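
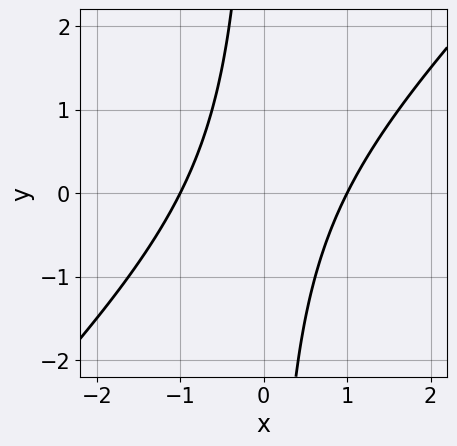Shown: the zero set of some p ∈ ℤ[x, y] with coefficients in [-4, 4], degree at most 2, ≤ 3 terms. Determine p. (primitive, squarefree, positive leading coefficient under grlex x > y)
x^2 - x*y - 1

(a) deg p = 2. A generic line meets the curve in up to 2 points.
(b) Checking where it meets the axes: no y-intercept at any integer in the box; among the integer gridlines, it crosses the x-axis at x ∈ {-1, 1}.
(c) These observations pin down the coefficients.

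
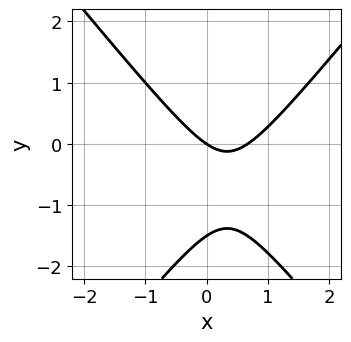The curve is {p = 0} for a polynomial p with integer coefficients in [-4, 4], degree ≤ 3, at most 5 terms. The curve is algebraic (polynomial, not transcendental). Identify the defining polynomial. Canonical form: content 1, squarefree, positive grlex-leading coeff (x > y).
1. deg p = 2. The shape is more complex than any degree-1 curve.
2. Reading off the gridlines: it meets the y-axis at y = 0 (among the integer gridlines); it crosses the x-axis at the gridline x = 0.
3. Matching integer coefficients to the picture gives p.

3*x^2 - 2*y^2 - 2*x - 3*y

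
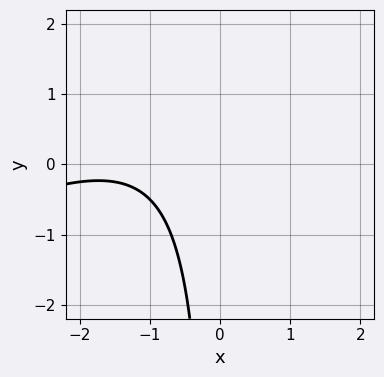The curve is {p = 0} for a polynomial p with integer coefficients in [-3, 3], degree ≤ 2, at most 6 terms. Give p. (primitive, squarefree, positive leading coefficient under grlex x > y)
Degree: the shape is more complex than any degree-1 curve, so deg p = 2.
From the axis intercepts and sections: the curve avoids every integer x-axis point in the box; it misses every integer gridline on the y-axis.
Putting this together gives p.

x^2 - 2*x*y + 3*x + 3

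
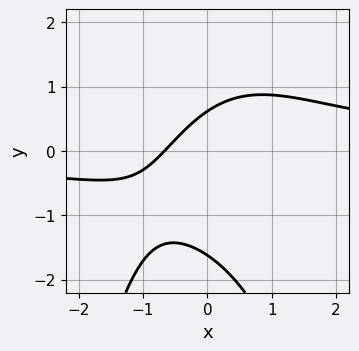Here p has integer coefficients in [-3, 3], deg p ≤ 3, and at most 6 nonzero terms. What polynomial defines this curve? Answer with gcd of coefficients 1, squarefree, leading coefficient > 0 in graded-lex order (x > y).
First, degree: no degree-2 curve has this shape, so deg p = 3.
Finally, putting this together gives p.

2*x^2*y + 2*y^2 - 3*x + 2*y - 2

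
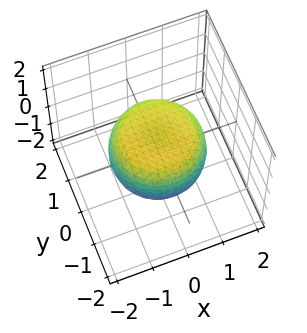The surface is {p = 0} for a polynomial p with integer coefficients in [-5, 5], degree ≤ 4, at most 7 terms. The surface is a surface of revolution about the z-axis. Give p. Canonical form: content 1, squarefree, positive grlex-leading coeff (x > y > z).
1. The degree is 4 — a generic line meets the surface in up to 4 points.
2. Symmetries: rotational symmetry about the z-axis ⇒ p depends on x, y only through x² + y².
3. From the visible intercepts: a circular section at z = 0 has radius between 1 and 2.
4. Fitting integer coefficients to these (and the overall shape) gives p.

2*x^4 + 4*x^2*y^2 + 2*y^4 - 2*x^2 - 2*y^2 + 3*z^2 - 2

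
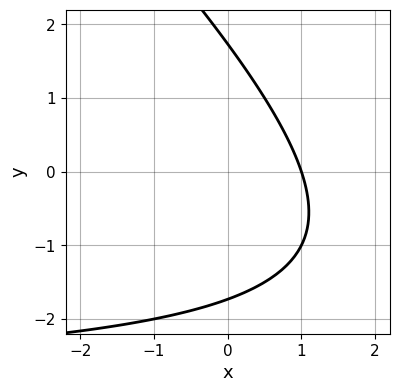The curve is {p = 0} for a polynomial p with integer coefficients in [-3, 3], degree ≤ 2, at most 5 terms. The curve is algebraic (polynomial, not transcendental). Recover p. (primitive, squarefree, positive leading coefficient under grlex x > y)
x*y + y^2 + 3*x - 3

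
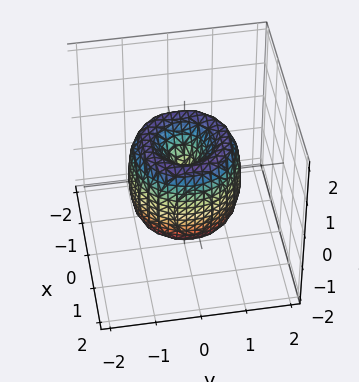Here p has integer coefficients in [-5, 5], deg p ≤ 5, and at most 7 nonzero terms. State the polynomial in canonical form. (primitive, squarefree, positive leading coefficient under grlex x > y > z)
deg p = 4. The shape is more complex than any degree-3 surface.
Symmetries: every cross-section ⟂ z is a circle, so x, y appear only via x² + y².
From the axis intercepts and sections: one y-axis crossing is at y = 0; it crosses the z-axis at the gridline z = 0; a circular section at z = -1 has radius between 0 and 1; one x-axis crossing is at x = 0.
These observations pin down the coefficients.

2*x^4 + 4*x^2*y^2 + 2*y^4 - 3*x^2 - 3*y^2 + z^2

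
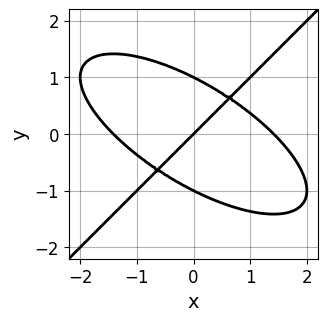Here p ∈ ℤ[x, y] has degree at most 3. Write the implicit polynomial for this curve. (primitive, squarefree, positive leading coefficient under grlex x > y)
1. The degree is 3 — a generic line meets the curve in up to 3 points.
2. Observable constraints: among the integer gridlines, it crosses the y-axis at y ∈ {-1, 0, 1}; it crosses the x-axis at the gridline x = 0.
3. The integer polynomial consistent with all of this is the stated p.

x^3 + x^2*y - 2*y^3 - 2*x + 2*y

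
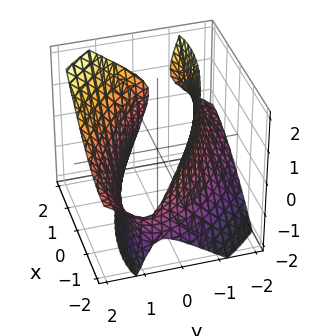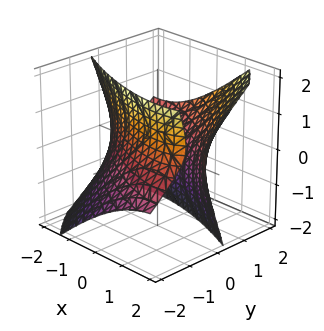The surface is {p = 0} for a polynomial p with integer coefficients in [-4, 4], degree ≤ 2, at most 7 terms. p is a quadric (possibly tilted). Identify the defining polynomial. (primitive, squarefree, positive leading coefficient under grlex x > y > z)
x^2 + 2*x*y + 2*y^2 - 2*y*z - z^2 - 3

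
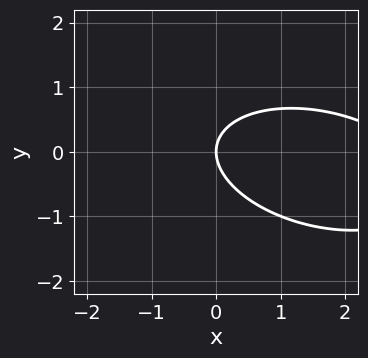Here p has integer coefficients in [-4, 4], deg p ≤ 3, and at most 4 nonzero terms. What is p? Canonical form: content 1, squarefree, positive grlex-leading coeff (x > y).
x^2 + x*y + 3*y^2 - 3*x

First, the degree is 2 — a generic line meets the curve in up to 2 points.
Then, reading off the gridlines: one x-axis crossing is at x = 0; it crosses the y-axis at the gridline y = 0.
Finally, the integer polynomial consistent with all of this is the stated p.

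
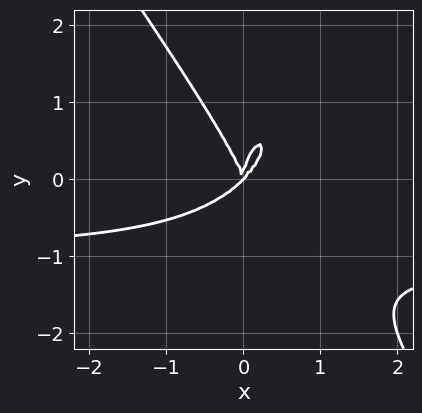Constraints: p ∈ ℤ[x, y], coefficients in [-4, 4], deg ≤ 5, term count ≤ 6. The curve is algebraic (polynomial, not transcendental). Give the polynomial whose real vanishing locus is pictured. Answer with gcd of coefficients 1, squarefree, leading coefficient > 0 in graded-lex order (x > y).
1. Degree: no degree-3 curve has this shape, so deg p = 4.
2. Reading off the gridlines: it crosses the y-axis at the gridline y = 0; one x-axis crossing is at x = 0.
3. Fitting integer coefficients to these (and the overall shape) gives p.

3*x^3*y + y^4 + 3*x^3 - 2*x^2*y - x*y^2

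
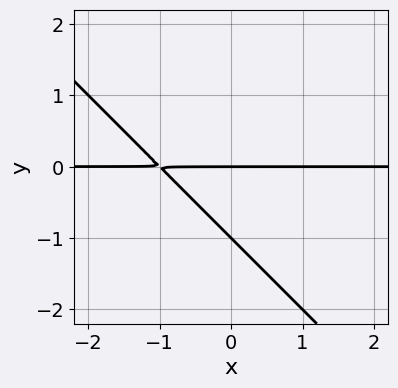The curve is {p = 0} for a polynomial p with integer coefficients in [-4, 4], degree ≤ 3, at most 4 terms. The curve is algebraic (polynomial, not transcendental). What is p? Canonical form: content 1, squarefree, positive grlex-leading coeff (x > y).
x*y + y^2 + y

1. Degree: no degree-1 curve has this shape, so deg p = 2.
2. Against the integer gridlines: the y-axis gridline crossings are at y ∈ {-1, 0}; every point of the x-axis in the box is on the curve.
3. Matching integer coefficients to the picture gives p.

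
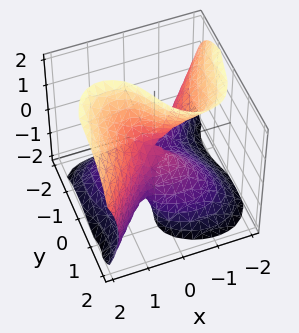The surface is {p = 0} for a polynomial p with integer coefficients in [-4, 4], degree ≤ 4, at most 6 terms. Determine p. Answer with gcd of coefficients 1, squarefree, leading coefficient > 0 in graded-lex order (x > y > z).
3*x^3 + x*y^2 - 3*x*z^2 - 3*y^3 - 3*y*z

First, deg p = 3. A generic line meets the surface in up to 3 points.
Then, checking where it meets the axes: the visible z-axis segment lies entirely on the surface; it meets the x-axis at x = 0 (among the integer gridlines); one y-axis crossing is at y = 0.
Finally, matching integer coefficients to the picture gives p.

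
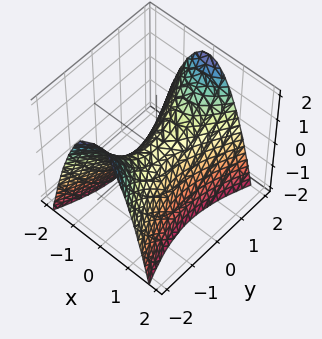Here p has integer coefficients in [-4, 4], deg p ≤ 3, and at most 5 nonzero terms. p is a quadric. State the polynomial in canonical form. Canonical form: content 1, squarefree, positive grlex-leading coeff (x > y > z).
3*x^2 - y^2 + 2*z

1. The degree is 2 — a saddle surface; a quadric.
2. Symmetries: it's symmetric under x → −x, forcing even powers of x; the y ↦ −y reflection is a symmetry, so y appears only in even powers.
3. Checking where it meets the axes: it meets the y-axis at y = 0 (among the integer gridlines); it meets the z-axis at z = 0 (among the integer gridlines).
4. Matching integer coefficients to the picture gives p.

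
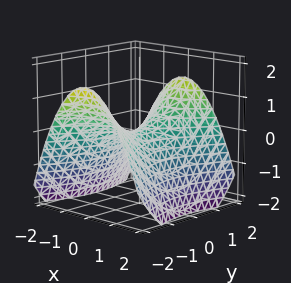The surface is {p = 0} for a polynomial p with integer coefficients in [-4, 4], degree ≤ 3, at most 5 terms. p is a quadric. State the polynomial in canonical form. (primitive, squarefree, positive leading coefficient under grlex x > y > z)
First, degree: a saddle surface; a quadric, so deg p = 2.
Next, symmetries: it's symmetric under y → −y, forcing even powers of y; it's symmetric under x → −x, forcing even powers of x.
Next, reading off the gridlines: it crosses the x-axis at the gridline x = 0; it crosses the z-axis at the gridline z = 0.
Finally, together with the visible shape, these determine p as stated.

2*x^2 - y^2 + 3*z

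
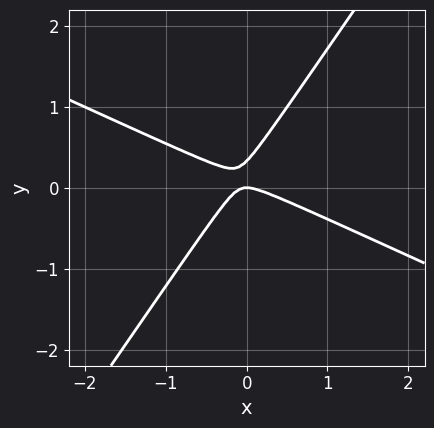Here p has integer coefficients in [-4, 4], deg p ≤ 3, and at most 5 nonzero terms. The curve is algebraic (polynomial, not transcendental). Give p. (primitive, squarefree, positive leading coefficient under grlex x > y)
The degree is 2 — no degree-1 curve has this shape.
Against the integer gridlines: it meets the x-axis at x = 0 (among the integer gridlines); it meets the y-axis at y = 0 (among the integer gridlines).
These observations pin down the coefficients.

2*x^2 + 3*x*y - 3*y^2 + y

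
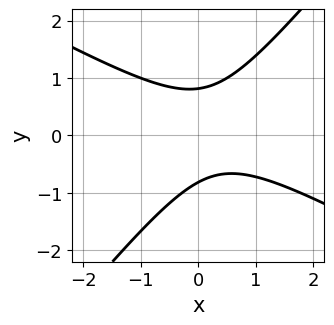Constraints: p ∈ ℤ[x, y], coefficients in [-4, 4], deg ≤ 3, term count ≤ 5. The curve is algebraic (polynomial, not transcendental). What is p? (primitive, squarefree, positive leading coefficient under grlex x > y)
2*x^2 + 2*x*y - 3*y^2 - x + 2

1. The degree is 2 — the shape is more complex than any degree-1 curve.
2. From the axis intercepts and sections: the curve avoids every integer x-axis point in the box.
3. Matching integer coefficients to the picture gives p.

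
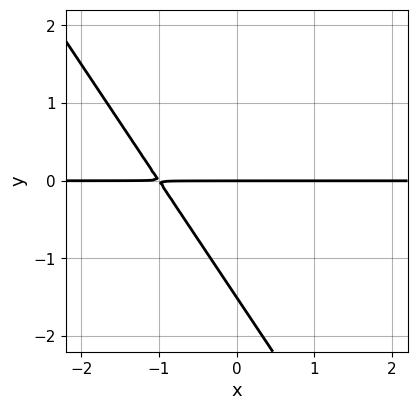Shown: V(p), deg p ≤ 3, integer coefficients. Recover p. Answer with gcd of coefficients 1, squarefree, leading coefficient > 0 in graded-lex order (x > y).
deg p = 2. A generic line meets the curve in up to 2 points.
From the axis intercepts and sections: one y-axis crossing is at y = 0; every point of the x-axis in the box is on the curve.
These observations pin down the coefficients.

3*x*y + 2*y^2 + 3*y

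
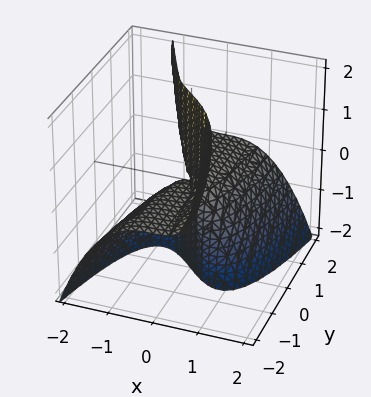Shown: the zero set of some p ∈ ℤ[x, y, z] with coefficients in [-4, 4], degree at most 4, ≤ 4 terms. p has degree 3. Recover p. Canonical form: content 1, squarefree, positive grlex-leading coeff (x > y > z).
First, deg p = 3. No degree-2 surface has this shape.
Next, against the integer gridlines: the visible y-axis segment lies entirely on the surface; the visible z-axis segment lies entirely on the surface; it meets the x-axis at x = 0 (among the integer gridlines).
Finally, fitting integer coefficients to these (and the overall shape) gives p.

x^3 + x*z + y*z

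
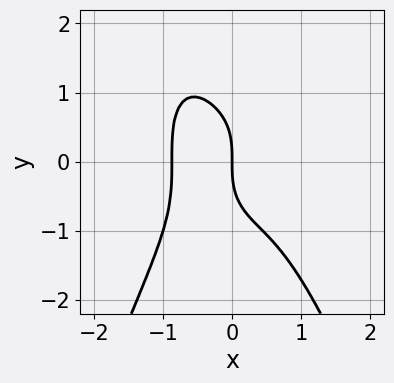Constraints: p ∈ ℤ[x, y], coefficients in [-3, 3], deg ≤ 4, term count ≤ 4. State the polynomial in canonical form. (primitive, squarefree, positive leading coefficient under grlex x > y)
First, deg p = 4.
Then, checking where it meets the axes: it crosses the x-axis at the gridline x = 0; one y-axis crossing is at y = 0.
Finally, solving for integer coefficients yields p as stated.

3*x^4 + y^3 + 2*x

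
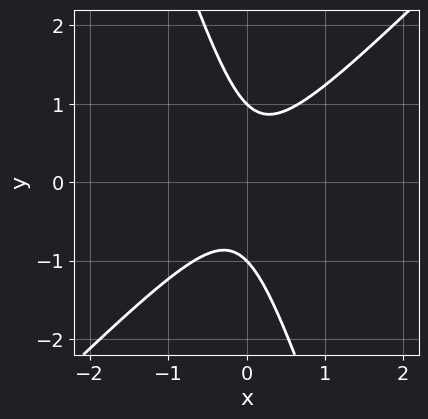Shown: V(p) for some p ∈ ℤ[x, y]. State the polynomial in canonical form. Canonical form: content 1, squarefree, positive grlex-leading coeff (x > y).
3*x^2 - 2*x*y - y^2 + 1

The degree is 2 — a generic line meets the curve in up to 2 points.
Checking where it meets the axes: no x-intercept at any integer in the box; the y-axis gridline crossings are at y ∈ {-1, 1}.
Putting this together gives p.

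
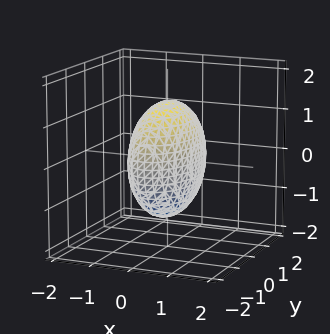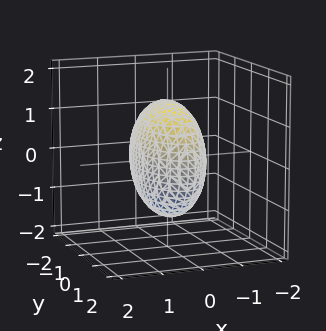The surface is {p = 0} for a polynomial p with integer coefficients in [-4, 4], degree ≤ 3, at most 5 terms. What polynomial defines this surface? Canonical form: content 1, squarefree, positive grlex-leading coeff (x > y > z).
3*x^2 + y^2 + z^2 - 2

1. deg p = 2. A closed, bounded, convex surface; a quadric.
2. Symmetries: the y ↦ −y reflection is a symmetry, so y appears only in even powers; mirror symmetry z ↦ −z ⇒ only even powers of z; mirror symmetry x ↦ −x ⇒ only even powers of x.
3. Together with the visible shape, these determine p as stated.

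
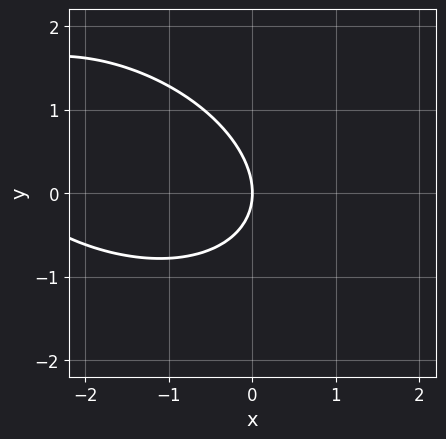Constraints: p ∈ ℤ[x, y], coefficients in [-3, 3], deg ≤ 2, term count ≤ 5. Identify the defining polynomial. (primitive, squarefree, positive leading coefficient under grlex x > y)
x^2 + x*y + 2*y^2 + 3*x

(a) The degree is 2 — no degree-1 curve has this shape.
(b) From the visible intercepts: one y-axis crossing is at y = 0; one x-axis crossing is at x = 0.
(c) Putting this together gives p.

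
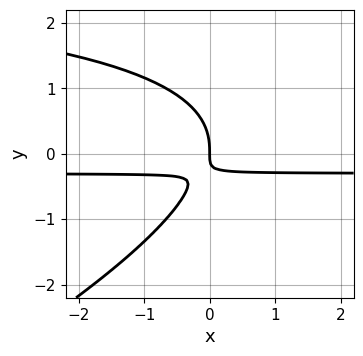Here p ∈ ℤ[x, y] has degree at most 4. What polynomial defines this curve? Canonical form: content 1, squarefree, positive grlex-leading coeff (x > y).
First, the degree is 3 — no degree-2 curve has this shape.
Next, observable constraints: one y-axis crossing is at y = 0; one x-axis crossing is at x = 0.
Finally, assembling these constraints gives the stated polynomial.

x*y^2 - 2*y^3 - 3*x*y - x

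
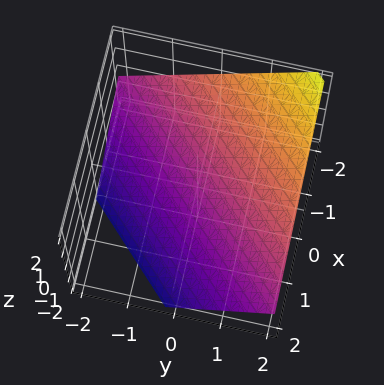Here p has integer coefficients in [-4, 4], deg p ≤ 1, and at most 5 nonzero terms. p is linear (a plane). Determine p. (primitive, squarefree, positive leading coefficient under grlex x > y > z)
2*x - 2*y + 3*z + 2

The degree is 1 — every cross-section is a straight line — this is a plane.
Observable constraints: it crosses the x-axis at the gridline x = -1; it crosses the y-axis at the gridline y = 1.
Assembling these constraints gives the stated polynomial.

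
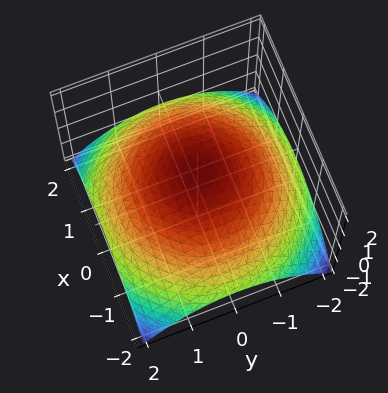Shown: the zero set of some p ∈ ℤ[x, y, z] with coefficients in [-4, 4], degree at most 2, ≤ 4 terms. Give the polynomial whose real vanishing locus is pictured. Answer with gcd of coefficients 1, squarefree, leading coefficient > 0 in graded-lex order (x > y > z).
x^2 + y^2 + 3*z - 3

First, the degree is 2 — no degree-1 surface has this shape.
Next, by symmetry, the surface is invariant under rotation about z: p = q(x² + y², z).
Then, against the integer gridlines: a circular section at z = 0 has radius between 1 and 2; it meets the z-axis at z = 1 (among the integer gridlines).
Finally, matching integer coefficients to the picture gives p.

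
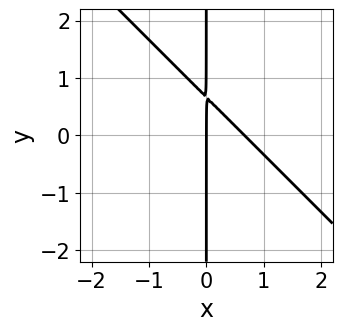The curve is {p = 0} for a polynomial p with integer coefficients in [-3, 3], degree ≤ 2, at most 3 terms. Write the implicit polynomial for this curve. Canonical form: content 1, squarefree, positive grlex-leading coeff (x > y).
1. Degree: no degree-1 curve has this shape, so deg p = 2.
2. Observable constraints: it crosses the x-axis at the gridline x = 0; the visible y-axis segment lies entirely on the curve.
3. Fitting integer coefficients to these (and the overall shape) gives p.

3*x^2 + 3*x*y - 2*x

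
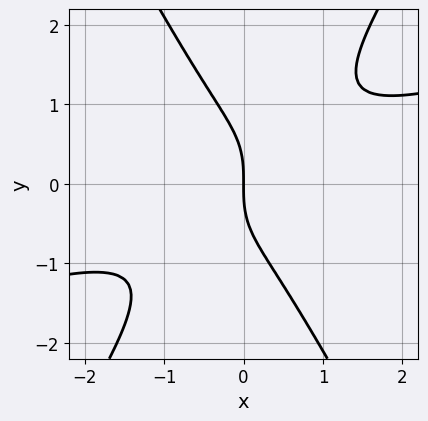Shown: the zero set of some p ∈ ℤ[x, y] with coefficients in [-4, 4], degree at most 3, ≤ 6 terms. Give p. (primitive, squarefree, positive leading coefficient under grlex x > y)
x^3 - 3*x^2*y + y^3 + 2*x

1. The degree is 3 — the shape is more complex than any degree-2 curve.
2. Observable constraints: one x-axis crossing is at x = 0; one y-axis crossing is at y = 0.
3. Matching integer coefficients to the picture gives p.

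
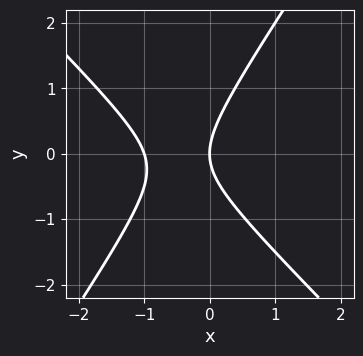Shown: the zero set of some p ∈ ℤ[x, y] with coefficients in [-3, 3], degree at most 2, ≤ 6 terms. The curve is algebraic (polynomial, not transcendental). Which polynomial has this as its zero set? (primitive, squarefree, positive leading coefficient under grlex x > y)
First, degree: the shape is more complex than any degree-1 curve, so deg p = 2.
Next, reading off the gridlines: it meets the y-axis at y = 0 (among the integer gridlines); among the integer gridlines, it crosses the x-axis at x ∈ {-1, 0}.
Finally, assembling these constraints gives the stated polynomial.

3*x^2 + x*y - 2*y^2 + 3*x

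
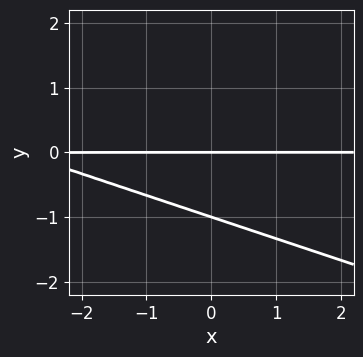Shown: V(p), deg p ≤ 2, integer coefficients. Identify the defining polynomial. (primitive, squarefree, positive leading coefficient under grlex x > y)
x*y + 3*y^2 + 3*y

1. deg p = 2.
2. Against the integer gridlines: the visible x-axis segment lies entirely on the curve; the y-axis gridline crossings are at y ∈ {-1, 0}.
3. The integer polynomial consistent with all of this is the stated p.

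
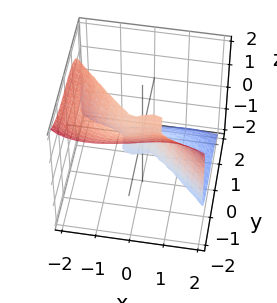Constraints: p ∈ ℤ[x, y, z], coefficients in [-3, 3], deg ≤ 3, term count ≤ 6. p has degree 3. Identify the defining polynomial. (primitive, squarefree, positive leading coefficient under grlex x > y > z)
2*x^3 - 2*x*z^2 + 3*y^3 + 3*z^3 - z

1. Degree: no degree-2 surface has this shape, so deg p = 3.
2. Observable constraints: it meets the z-axis at z = 0 (among the integer gridlines); one x-axis crossing is at x = 0; one y-axis crossing is at y = 0.
3. Solving for integer coefficients yields p as stated.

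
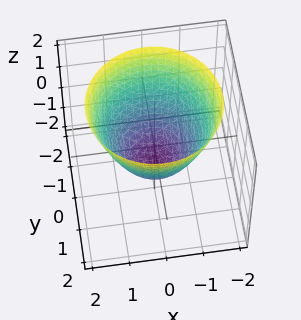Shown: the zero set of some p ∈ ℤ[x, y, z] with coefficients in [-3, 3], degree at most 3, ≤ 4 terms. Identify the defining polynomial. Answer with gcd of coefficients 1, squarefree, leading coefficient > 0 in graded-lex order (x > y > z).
x^2 + y^2 - z - 1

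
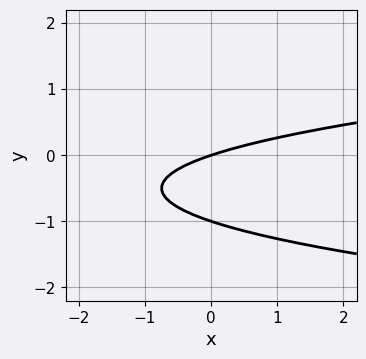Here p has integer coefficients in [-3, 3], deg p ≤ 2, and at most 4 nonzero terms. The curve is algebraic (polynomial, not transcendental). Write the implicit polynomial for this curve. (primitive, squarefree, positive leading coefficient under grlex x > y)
3*y^2 - x + 3*y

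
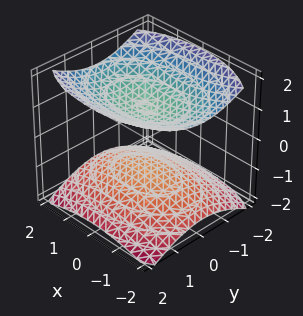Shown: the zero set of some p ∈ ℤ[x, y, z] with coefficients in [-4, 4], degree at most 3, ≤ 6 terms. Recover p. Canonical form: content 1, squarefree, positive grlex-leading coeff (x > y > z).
x^2 + 2*y^2 - 3*z^2 + 3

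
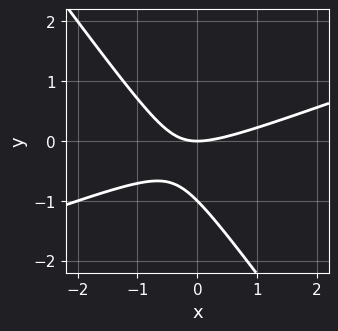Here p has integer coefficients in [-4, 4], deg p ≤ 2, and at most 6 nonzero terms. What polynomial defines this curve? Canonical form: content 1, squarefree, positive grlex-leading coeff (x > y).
(a) deg p = 2. No degree-1 curve has this shape.
(b) Reading off the gridlines: it meets the x-axis at x = 0 (among the integer gridlines); among the integer gridlines, it crosses the y-axis at y ∈ {-1, 0}.
(c) Fitting integer coefficients to these (and the overall shape) gives p.

x^2 - 2*x*y - 2*y^2 - 2*y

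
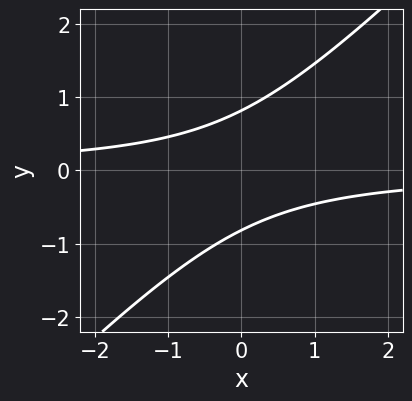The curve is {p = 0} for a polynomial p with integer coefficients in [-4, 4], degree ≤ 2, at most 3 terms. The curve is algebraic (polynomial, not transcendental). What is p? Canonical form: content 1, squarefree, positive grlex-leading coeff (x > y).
deg p = 2.
Checking where it meets the axes: the curve avoids every integer x-axis point in the box.
Fitting integer coefficients to these (and the overall shape) gives p.

3*x*y - 3*y^2 + 2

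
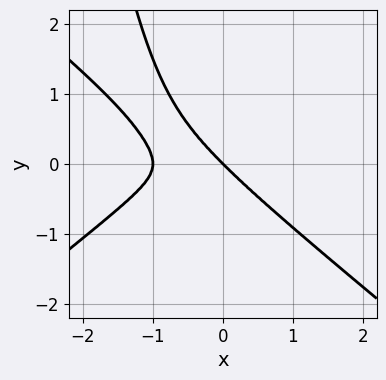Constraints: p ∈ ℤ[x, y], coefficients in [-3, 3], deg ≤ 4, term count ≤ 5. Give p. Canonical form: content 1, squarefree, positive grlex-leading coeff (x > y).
2*x^4 - 3*x^2*y^2 + 2*x^3 + 2*y^3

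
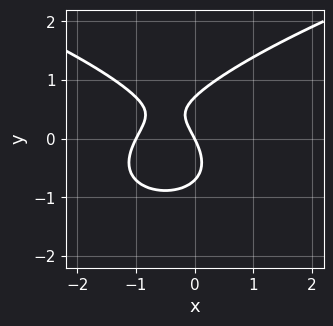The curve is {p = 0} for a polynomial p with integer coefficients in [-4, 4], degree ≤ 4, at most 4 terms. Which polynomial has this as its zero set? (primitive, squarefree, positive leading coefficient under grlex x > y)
First, the degree is 3 — a generic line meets the curve in up to 3 points.
Then, observable constraints: among the integer gridlines, it crosses the x-axis at x ∈ {-1, 0}; it meets the y-axis at y = 0 (among the integer gridlines).
Finally, assembling these constraints gives the stated polynomial.

2*y^3 - 2*x^2 - 2*x - y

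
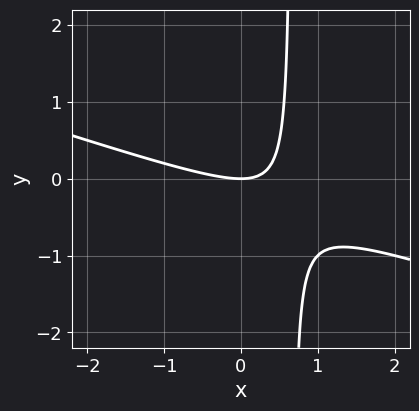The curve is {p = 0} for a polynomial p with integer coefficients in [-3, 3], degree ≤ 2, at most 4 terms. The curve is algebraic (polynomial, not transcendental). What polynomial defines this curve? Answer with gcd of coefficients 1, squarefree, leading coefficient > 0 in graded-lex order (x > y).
x^2 + 3*x*y - 2*y

1. Degree: no degree-1 curve has this shape, so deg p = 2.
2. Observable constraints: it crosses the y-axis at the gridline y = 0; it crosses the x-axis at the gridline x = 0.
3. Solving for integer coefficients yields p as stated.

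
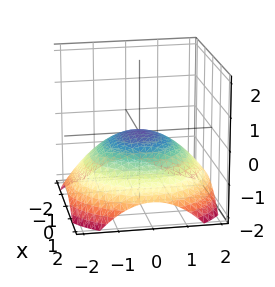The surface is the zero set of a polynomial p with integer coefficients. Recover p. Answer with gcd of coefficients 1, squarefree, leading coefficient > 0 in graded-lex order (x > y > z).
The degree is 2 — a paraboloid; a quadric.
Symmetries: the z-axis is an axis of rotation, so x and y enter only as x² + y².
Reading off the gridlines: it meets the y-axis at y = 0 (among the integer gridlines); it meets the z-axis at z = 0 (among the integer gridlines); it meets the x-axis at x = 0 (among the integer gridlines).
These observations pin down the coefficients.

x^2 + y^2 + 3*z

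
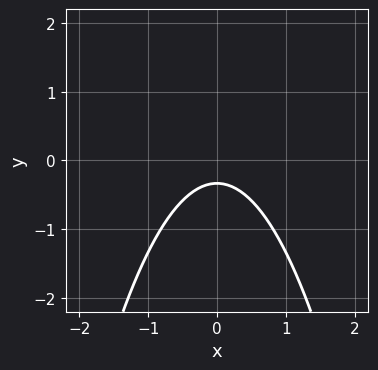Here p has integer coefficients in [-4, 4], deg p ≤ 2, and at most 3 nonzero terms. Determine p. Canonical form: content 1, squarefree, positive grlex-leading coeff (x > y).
First, deg p = 2. No degree-1 curve has this shape.
Next, symmetries: mirror symmetry x ↦ −x ⇒ only even powers of x.
Then, checking where it meets the axes: no x-intercept at any integer in the box.
Finally, these observations pin down the coefficients.

3*x^2 + 3*y + 1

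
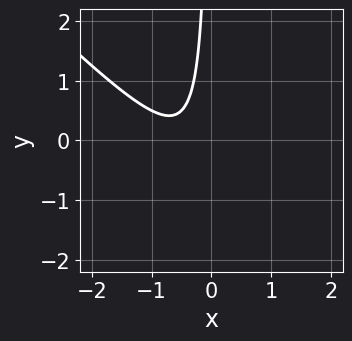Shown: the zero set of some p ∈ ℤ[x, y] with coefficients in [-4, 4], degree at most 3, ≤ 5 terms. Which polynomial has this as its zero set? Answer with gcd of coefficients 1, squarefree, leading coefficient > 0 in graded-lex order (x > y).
2*x^2 + 2*x*y + 2*x + 1

First, the degree is 2 — a generic line meets the curve in up to 2 points.
Next, reading off the gridlines: no x-intercept at any integer in the box; it misses every integer gridline on the y-axis.
Finally, fitting integer coefficients to these (and the overall shape) gives p.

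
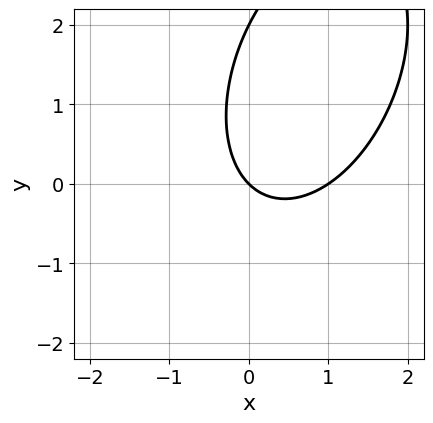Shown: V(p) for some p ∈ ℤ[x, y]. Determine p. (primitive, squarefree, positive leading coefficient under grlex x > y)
First, deg p = 2. A generic line meets the curve in up to 2 points.
Next, observable constraints: the y-axis gridline crossings are at y ∈ {0, 2}; the x-axis gridline crossings are at x ∈ {0, 1}.
Finally, fitting integer coefficients to these (and the overall shape) gives p.

2*x^2 - x*y + y^2 - 2*x - 2*y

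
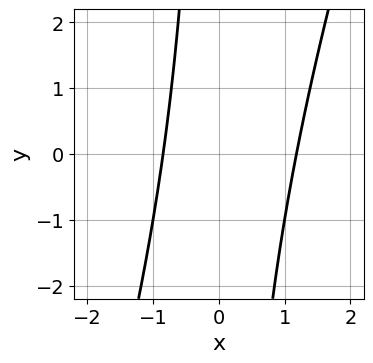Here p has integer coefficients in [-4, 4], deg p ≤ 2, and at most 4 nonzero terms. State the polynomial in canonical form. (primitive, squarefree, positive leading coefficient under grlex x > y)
3*x^2 - x*y - x - 3

(a) Degree: no degree-1 curve has this shape, so deg p = 2.
(b) Reading off the gridlines: no y-intercept at any integer in the box.
(c) Assembling these constraints gives the stated polynomial.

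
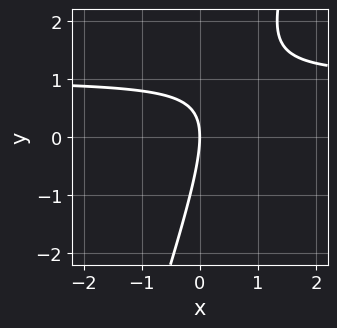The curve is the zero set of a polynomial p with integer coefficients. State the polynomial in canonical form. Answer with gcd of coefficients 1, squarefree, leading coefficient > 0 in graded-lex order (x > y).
(a) Degree: a generic line meets the curve in up to 2 points, so deg p = 2.
(b) From the visible intercepts: it meets the x-axis at x = 0 (among the integer gridlines); it meets the y-axis at y = 0 (among the integer gridlines).
(c) Matching integer coefficients to the picture gives p.

3*x*y - y^2 - 3*x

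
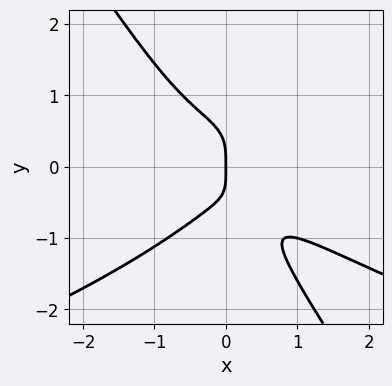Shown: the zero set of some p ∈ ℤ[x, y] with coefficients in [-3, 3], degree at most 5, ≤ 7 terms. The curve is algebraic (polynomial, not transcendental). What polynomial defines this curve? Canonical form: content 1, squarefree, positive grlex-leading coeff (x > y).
3*x*y^3 + 2*y^4 + 3*x^3 + 3*x^2*y + x

deg p = 4. A generic line meets the curve in up to 4 points.
Against the integer gridlines: it meets the y-axis at y = 0 (among the integer gridlines); it meets the x-axis at x = 0 (among the integer gridlines).
The integer polynomial consistent with all of this is the stated p.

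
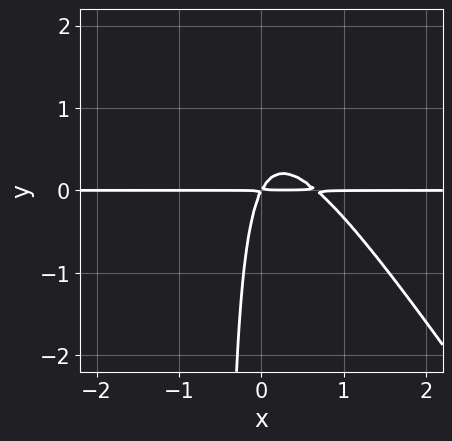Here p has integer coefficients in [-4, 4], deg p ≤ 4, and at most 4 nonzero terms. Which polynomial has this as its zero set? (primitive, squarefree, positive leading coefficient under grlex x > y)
1. Degree: no degree-2 curve has this shape, so deg p = 3.
2. Reading off the gridlines: every point of the x-axis in the box is on the curve.
3. Fitting integer coefficients to these (and the overall shape) gives p.

3*x^2*y + 2*x*y^2 - 2*x*y + y^2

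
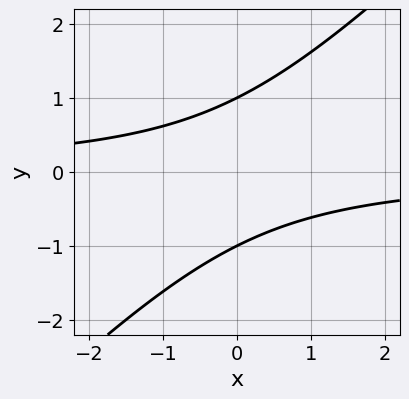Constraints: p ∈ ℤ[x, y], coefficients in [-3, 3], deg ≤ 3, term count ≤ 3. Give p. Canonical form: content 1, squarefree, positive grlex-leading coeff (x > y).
deg p = 2. A generic line meets the curve in up to 2 points.
From the axis intercepts and sections: no x-intercept at any integer in the box; among the integer gridlines, it crosses the y-axis at y ∈ {-1, 1}.
Assembling these constraints gives the stated polynomial.

x*y - y^2 + 1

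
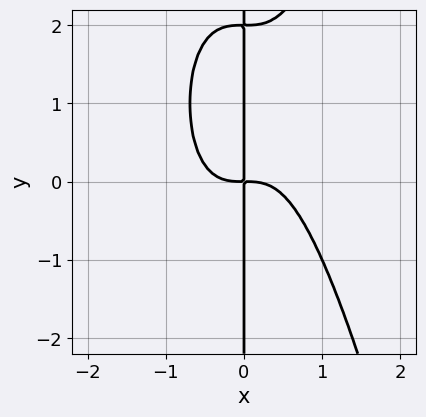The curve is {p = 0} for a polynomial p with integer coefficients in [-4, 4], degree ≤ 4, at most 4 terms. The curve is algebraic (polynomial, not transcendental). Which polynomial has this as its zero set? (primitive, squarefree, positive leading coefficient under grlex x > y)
3*x^4 - x*y^2 + 2*x*y

1. deg p = 4. No degree-3 curve has this shape.
2. From the axis intercepts and sections: every point of the y-axis in the box is on the curve.
3. Fitting integer coefficients to these (and the overall shape) gives p.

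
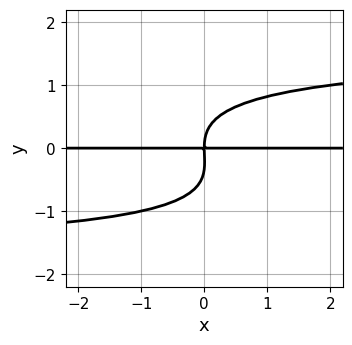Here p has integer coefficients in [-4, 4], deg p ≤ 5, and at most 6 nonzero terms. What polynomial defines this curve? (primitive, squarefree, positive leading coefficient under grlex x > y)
x*y^3 + 3*y^4 + y^3 - 3*x*y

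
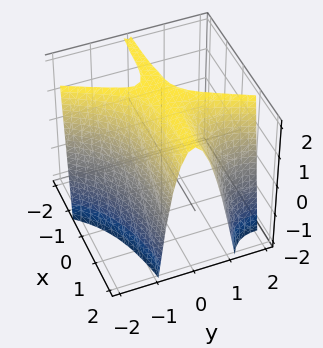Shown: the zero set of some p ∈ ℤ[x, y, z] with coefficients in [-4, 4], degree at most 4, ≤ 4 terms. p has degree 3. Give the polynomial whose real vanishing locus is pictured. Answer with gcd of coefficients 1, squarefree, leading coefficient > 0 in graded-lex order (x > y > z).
1. Degree: a generic line meets the surface in up to 3 points, so deg p = 3.
2. Checking where it meets the axes: it meets the z-axis at z = 2 (among the integer gridlines); no x-intercept at any integer in the box.
3. Matching integer coefficients to the picture gives p.

2*x*y^2 - y^3 + z - 2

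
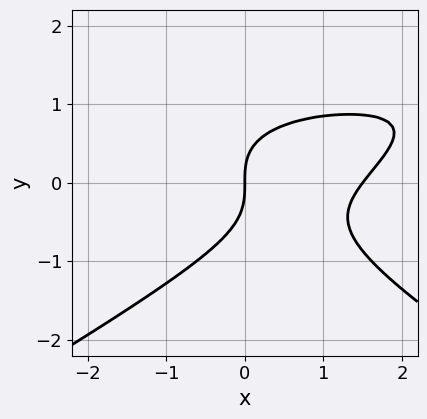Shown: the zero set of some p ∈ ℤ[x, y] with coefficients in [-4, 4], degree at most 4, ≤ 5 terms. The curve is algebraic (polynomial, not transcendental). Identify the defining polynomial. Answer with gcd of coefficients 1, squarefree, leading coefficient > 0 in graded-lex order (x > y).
deg p = 3. The shape is more complex than any degree-2 curve.
Observable constraints: it crosses the y-axis at the gridline y = 0; one x-axis crossing is at x = 0.
Solving for integer coefficients yields p as stated.

x^2*y - 3*y^3 - 2*x^2 + 3*x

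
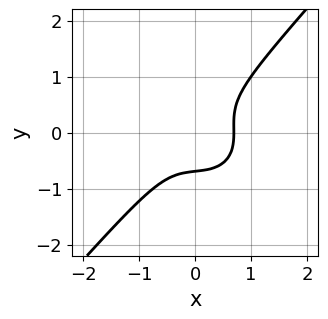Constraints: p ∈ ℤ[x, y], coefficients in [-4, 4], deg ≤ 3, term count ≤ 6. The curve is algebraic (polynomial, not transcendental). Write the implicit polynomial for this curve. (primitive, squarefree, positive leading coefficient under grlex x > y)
3*x^3 + x*y^2 - 3*y^3 - 1

First, the degree is 3 — the shape is more complex than any degree-2 curve.
Finally, putting this together gives p.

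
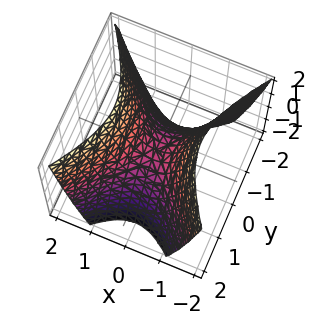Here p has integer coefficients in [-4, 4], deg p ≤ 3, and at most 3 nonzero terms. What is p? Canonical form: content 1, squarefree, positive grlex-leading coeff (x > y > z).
3*x^2 - 2*y^2 - 2*z

First, deg p = 2. A hyperbolic paraboloid; a quadric.
Next, symmetries: mirror symmetry y ↦ −y ⇒ only even powers of y; mirror symmetry x ↦ −x ⇒ only even powers of x.
Next, reading off the gridlines: it crosses the z-axis at the gridline z = 0; one y-axis crossing is at y = 0.
Finally, assembling these constraints gives the stated polynomial.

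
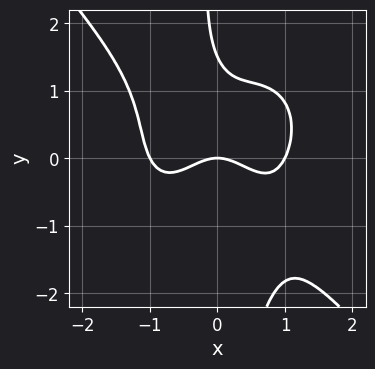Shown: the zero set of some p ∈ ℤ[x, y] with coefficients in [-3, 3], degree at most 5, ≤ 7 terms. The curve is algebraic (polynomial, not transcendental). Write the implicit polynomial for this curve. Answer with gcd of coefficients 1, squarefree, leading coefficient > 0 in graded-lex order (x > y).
3*x^4 + 2*x*y^3 - 3*x^2 + 2*y^2 - 3*y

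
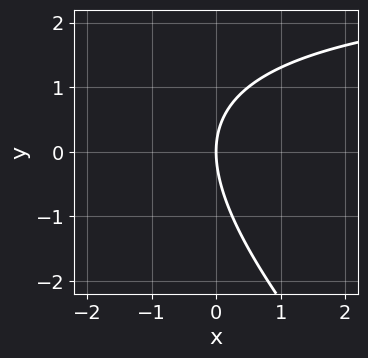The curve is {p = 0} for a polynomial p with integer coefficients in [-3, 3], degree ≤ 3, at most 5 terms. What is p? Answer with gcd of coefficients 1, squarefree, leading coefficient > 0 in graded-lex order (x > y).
x*y + y^2 - 3*x

First, degree: a generic line meets the curve in up to 2 points, so deg p = 2.
Then, observable constraints: one y-axis crossing is at y = 0; one x-axis crossing is at x = 0.
Finally, assembling these constraints gives the stated polynomial.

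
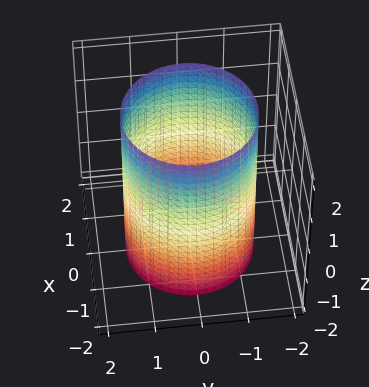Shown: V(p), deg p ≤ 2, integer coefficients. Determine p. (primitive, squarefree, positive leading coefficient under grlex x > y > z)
Degree: constant cross-section along one axis; a quadric, so deg p = 2.
Symmetry: every cross-section ⟂ z is a circle, so x, y appear only via x² + y²; mirror symmetry z ↦ −z ⇒ only even powers of z.
From the visible intercepts: no z-intercept at any integer in the box; a circular section at z = 1 has radius between 1 and 2.
Assembling these constraints gives the stated polynomial.

x^2 + y^2 - 2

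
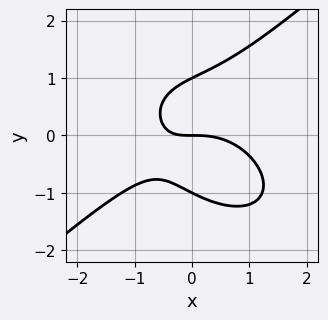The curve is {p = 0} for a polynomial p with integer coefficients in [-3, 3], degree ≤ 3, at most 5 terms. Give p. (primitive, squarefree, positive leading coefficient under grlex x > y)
1. deg p = 3.
2. From the visible intercepts: it crosses the x-axis at the gridline x = 0; the y-axis gridline crossings are at y ∈ {-1, 0, 1}.
3. Together with the visible shape, these determine p as stated.

2*x^3 - 3*y^3 + 3*x*y + 3*y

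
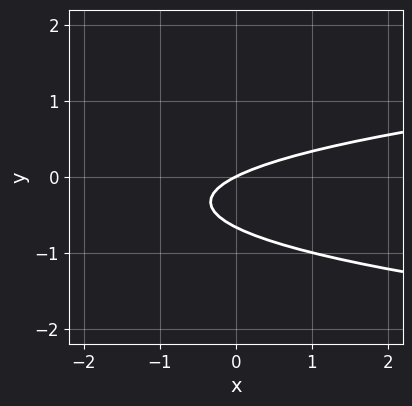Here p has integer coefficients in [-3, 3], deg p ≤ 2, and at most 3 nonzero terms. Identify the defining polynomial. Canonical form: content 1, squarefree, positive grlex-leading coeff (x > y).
3*y^2 - x + 2*y

1. deg p = 2.
2. Against the integer gridlines: it crosses the y-axis at the gridline y = 0; one x-axis crossing is at x = 0.
3. Together with the visible shape, these determine p as stated.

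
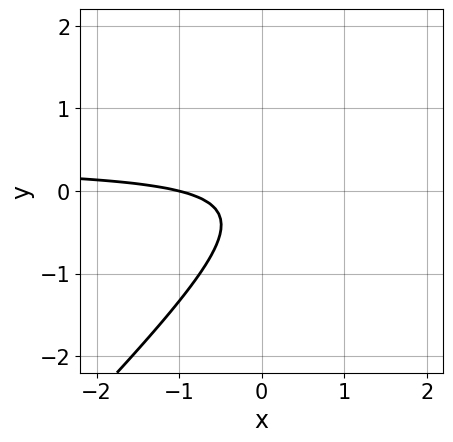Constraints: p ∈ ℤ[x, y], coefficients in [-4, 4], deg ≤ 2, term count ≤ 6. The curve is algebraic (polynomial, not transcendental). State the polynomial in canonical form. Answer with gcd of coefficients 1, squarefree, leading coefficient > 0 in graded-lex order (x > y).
First, the degree is 2 — no degree-1 curve has this shape.
Then, observable constraints: one x-axis crossing is at x = -1; no y-intercept at any integer in the box.
Finally, these observations pin down the coefficients.

3*x*y - 3*y^2 - x - y - 1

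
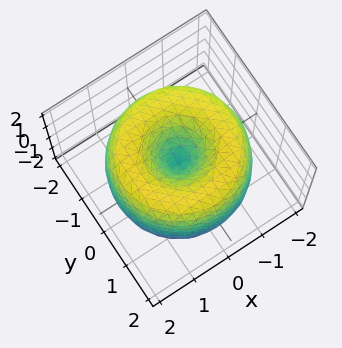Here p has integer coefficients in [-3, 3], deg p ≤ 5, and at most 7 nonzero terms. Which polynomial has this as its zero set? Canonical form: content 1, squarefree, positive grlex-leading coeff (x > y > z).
x^4 + 2*x^2*y^2 + y^4 - 3*x^2 - 3*y^2 + z^2

Degree: no degree-3 surface has this shape, so deg p = 4.
By symmetry, the surface is invariant under rotation about z: p = q(x² + y², z).
Reading off the gridlines: it meets the y-axis at y = 0 (among the integer gridlines); one z-axis crossing is at z = 0; a circular section at z = 0 has radius between 1 and 2; it meets the x-axis at x = 0 (among the integer gridlines).
Assembling these constraints gives the stated polynomial.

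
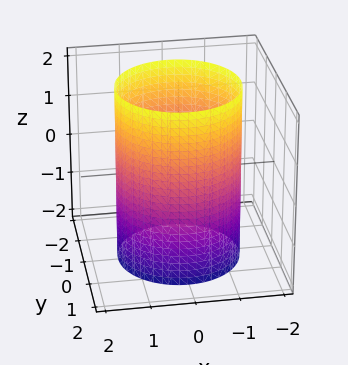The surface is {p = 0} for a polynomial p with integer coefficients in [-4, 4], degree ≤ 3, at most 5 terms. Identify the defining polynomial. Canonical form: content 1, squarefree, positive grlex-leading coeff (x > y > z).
x^2 + y^2 - 2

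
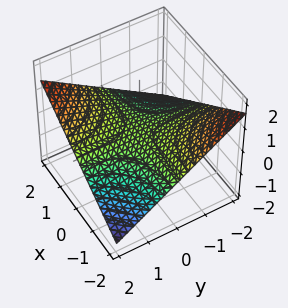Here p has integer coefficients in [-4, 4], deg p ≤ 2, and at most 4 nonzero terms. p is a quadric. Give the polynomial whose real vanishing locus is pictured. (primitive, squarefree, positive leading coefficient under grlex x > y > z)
The degree is 2 — a hyperbolic paraboloid; a quadric.
Against the integer gridlines: it meets the z-axis at z = 0 (among the integer gridlines); the visible y-axis segment lies entirely on the surface; every point of the x-axis in the box is on the surface.
The integer polynomial consistent with all of this is the stated p.

x*y - 3*z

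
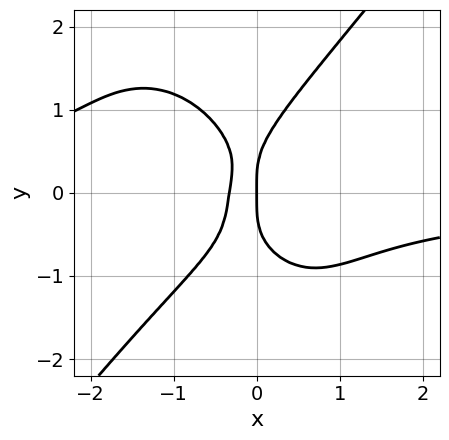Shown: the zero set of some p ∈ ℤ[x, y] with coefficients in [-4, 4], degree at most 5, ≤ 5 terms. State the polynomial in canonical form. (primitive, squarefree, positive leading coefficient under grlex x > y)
(a) Degree: no degree-3 curve has this shape, so deg p = 4.
(b) Against the integer gridlines: it crosses the y-axis at the gridline y = 0; one x-axis crossing is at x = 0.
(c) Solving for integer coefficients yields p as stated.

2*x^3*y - y^4 + 2*x^2*y + 3*x^2 + x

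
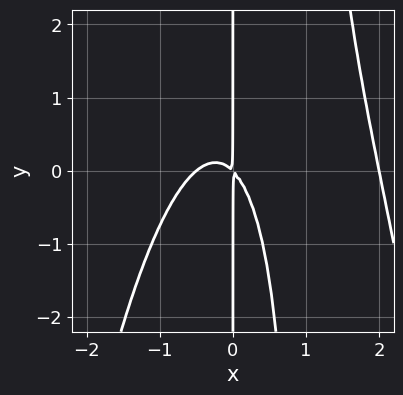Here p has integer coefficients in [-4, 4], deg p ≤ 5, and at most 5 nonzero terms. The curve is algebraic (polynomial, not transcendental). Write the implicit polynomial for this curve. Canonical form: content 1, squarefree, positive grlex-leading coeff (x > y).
1. The degree is 4 — the shape is more complex than any degree-3 curve.
2. Checking where it meets the axes: it crosses the x-axis at the gridline x = 2; every point of the y-axis in the box is on the curve.
3. Matching integer coefficients to the picture gives p.

2*x^4 - 3*x^3 + 2*x^2*y - 2*x^2 - 2*x*y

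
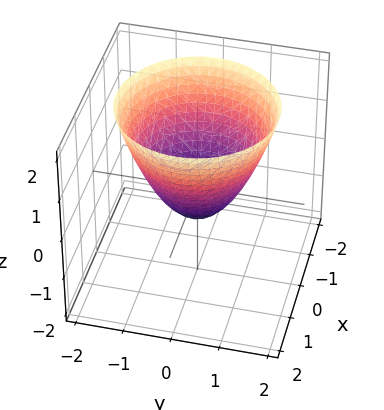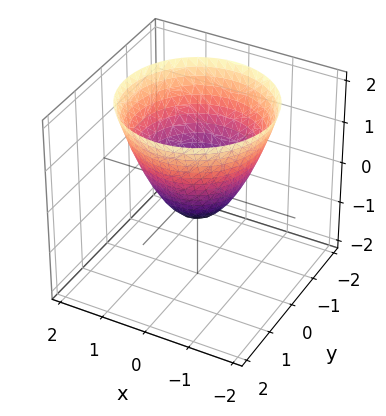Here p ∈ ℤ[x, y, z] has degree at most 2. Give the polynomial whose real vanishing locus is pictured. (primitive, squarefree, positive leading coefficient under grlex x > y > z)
1. deg p = 2. A generic line meets the surface in up to 2 points.
2. By symmetry, every cross-section ⟂ z is a circle, so x, y appear only via x² + y².
3. Reading off the gridlines: a circular section at z = 0 has radius between 0 and 1.
4. The integer polynomial consistent with all of this is the stated p.

3*x^2 + 3*y^2 - 3*z - 2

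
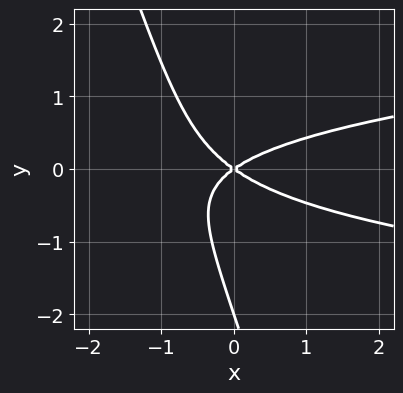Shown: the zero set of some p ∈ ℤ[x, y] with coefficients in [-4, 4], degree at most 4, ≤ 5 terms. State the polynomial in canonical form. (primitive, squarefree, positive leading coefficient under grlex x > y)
First, deg p = 3. No degree-2 curve has this shape.
Then, checking where it meets the axes: it meets the x-axis at x = 0 (among the integer gridlines); among the integer gridlines, it crosses the y-axis at y ∈ {-2, 0}.
Finally, these observations pin down the coefficients.

3*x*y^2 + y^3 - x^2 + 2*y^2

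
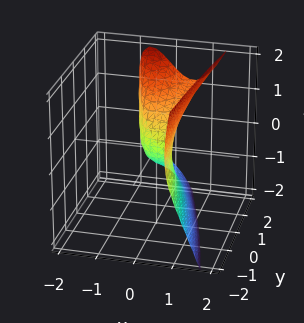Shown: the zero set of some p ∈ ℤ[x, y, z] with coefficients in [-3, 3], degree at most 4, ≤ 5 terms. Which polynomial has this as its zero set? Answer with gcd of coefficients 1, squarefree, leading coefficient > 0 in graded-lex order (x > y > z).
3*x^3 - x*y*z - z^2 + y

1. Degree: a generic line meets the surface in up to 3 points, so deg p = 3.
2. Reading off the gridlines: it meets the y-axis at y = 0 (among the integer gridlines); it crosses the x-axis at the gridline x = 0; one z-axis crossing is at z = 0.
3. Fitting integer coefficients to these (and the overall shape) gives p.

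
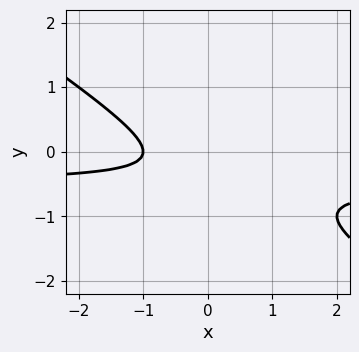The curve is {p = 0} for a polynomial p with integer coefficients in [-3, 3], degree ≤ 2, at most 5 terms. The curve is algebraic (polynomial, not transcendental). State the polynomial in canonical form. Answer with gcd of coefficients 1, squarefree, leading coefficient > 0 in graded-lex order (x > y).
2*x*y + 3*y^2 + x + 2*y + 1

deg p = 2. The shape is more complex than any degree-1 curve.
Against the integer gridlines: no y-intercept at any integer in the box; one x-axis crossing is at x = -1.
The integer polynomial consistent with all of this is the stated p.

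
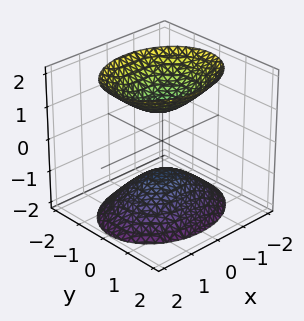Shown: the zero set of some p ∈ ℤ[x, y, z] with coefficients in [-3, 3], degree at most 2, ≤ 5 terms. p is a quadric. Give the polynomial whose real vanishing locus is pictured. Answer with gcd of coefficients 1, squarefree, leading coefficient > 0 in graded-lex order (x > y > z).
2*x^2 + 3*y^2 - 2*z^2 + 2

First, I count 2 distinct pieces. They look like related sheets of one shape, so recover p as a whole.
Next, deg p = 2. Two sheets facing apart; a quadric.
Then, symmetries: the z ↦ −z reflection is a symmetry, so z appears only in even powers; mirror symmetry y ↦ −y ⇒ only even powers of y; it's symmetric under x → −x, forcing even powers of x.
Then, observable constraints: the surface avoids every integer x-axis point in the box; no y-intercept at any integer in the box; among the integer gridlines, it crosses the z-axis at z ∈ {-1, 1}.
Finally, solving for integer coefficients yields p as stated.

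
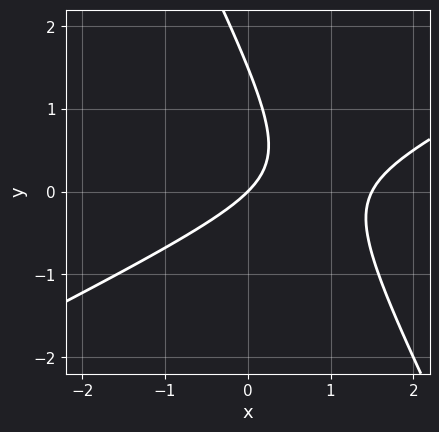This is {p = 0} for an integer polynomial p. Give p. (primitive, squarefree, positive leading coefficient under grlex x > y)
2*x^2 - 3*x*y - 2*y^2 - 3*x + 3*y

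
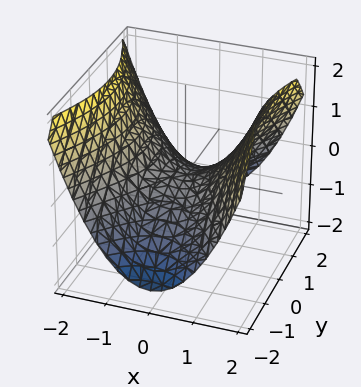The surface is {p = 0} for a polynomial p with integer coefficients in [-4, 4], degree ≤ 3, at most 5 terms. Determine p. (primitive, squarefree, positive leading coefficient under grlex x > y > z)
The degree is 2 — a saddle surface; a quadric.
Symmetries: it's symmetric under x → −x, forcing even powers of x; the y ↦ −y reflection is a symmetry, so y appears only in even powers.
Reading off the gridlines: it meets the y-axis at y = 0 (among the integer gridlines); it meets the x-axis at x = 0 (among the integer gridlines); it crosses the z-axis at the gridline z = 0.
Fitting integer coefficients to these (and the overall shape) gives p.

2*x^2 - y^2 - 3*z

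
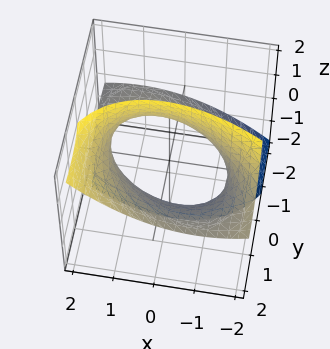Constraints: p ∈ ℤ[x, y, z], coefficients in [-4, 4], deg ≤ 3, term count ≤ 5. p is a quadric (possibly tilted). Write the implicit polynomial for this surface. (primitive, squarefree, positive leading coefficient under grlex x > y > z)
Degree: no degree-1 surface has this shape, so deg p = 2.
From the visible intercepts: the surface avoids every integer z-axis point in the box.
The integer polynomial consistent with all of this is the stated p.

x^2 + x*y + y^2 - 3*y*z - 2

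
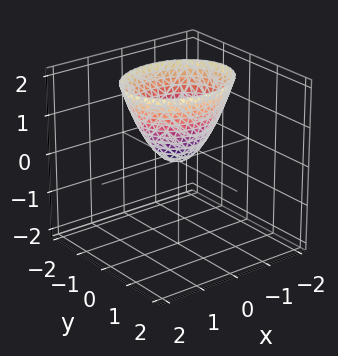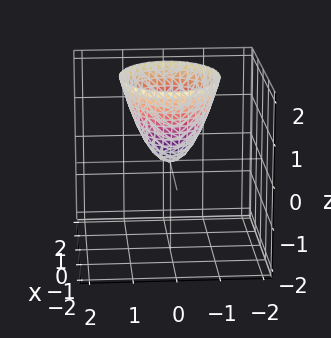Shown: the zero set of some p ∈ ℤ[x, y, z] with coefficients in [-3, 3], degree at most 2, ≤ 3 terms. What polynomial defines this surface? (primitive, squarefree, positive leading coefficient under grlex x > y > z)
2*x^2 + 3*y^2 - 2*z

(a) The degree is 2 — a paraboloid; a quadric.
(b) Symmetries: the x ↦ −x reflection is a symmetry, so x appears only in even powers; mirror symmetry y ↦ −y ⇒ only even powers of y.
(c) Checking where it meets the axes: it crosses the y-axis at the gridline y = 0; it meets the z-axis at z = 0 (among the integer gridlines); one x-axis crossing is at x = 0.
(d) Fitting integer coefficients to these (and the overall shape) gives p.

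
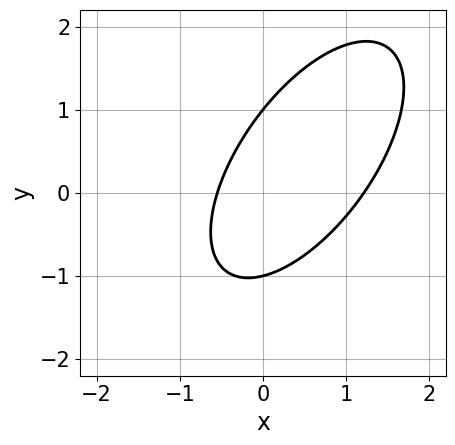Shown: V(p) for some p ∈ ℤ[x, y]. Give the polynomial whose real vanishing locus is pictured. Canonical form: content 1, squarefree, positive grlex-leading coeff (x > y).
3*x^2 - 3*x*y + 2*y^2 - 2*x - 2

First, degree: a generic line meets the curve in up to 2 points, so deg p = 2.
Then, against the integer gridlines: among the integer gridlines, it crosses the y-axis at y ∈ {-1, 1}.
Finally, these observations pin down the coefficients.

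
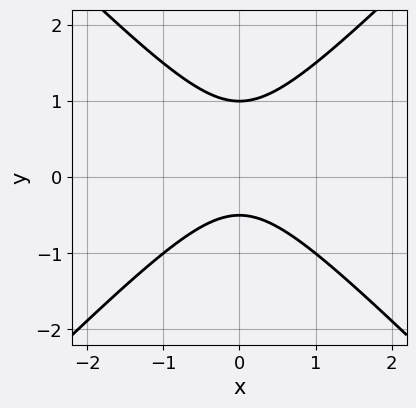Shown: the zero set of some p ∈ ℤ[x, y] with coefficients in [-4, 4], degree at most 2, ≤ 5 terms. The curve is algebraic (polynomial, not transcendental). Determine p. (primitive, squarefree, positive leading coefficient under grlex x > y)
2*x^2 - 2*y^2 + y + 1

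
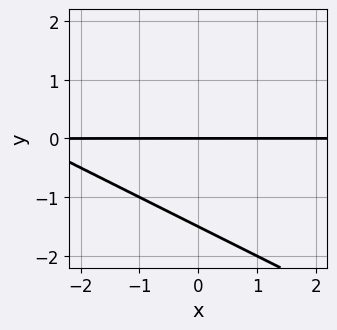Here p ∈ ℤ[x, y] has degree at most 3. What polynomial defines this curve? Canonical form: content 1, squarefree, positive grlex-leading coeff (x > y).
First, the degree is 2 — the shape is more complex than any degree-1 curve.
Next, observable constraints: the visible x-axis segment lies entirely on the curve; it crosses the y-axis at the gridline y = 0.
Finally, solving for integer coefficients yields p as stated.

x*y + 2*y^2 + 3*y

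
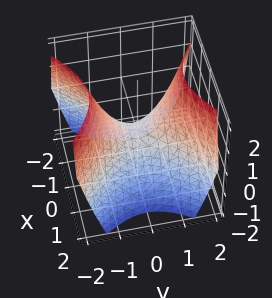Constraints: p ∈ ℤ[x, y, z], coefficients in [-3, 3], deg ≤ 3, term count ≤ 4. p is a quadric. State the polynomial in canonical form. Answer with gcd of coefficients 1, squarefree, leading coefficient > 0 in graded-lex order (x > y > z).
First, the degree is 2 — a saddle surface; a quadric.
Then, symmetries: it's symmetric under x → −x, forcing even powers of x; the y ↦ −y reflection is a symmetry, so y appears only in even powers.
Next, observable constraints: one x-axis crossing is at x = 0; it meets the y-axis at y = 0 (among the integer gridlines).
Finally, assembling these constraints gives the stated polynomial.

x^2 - y^2 + z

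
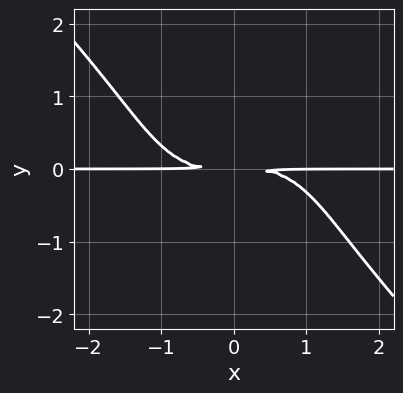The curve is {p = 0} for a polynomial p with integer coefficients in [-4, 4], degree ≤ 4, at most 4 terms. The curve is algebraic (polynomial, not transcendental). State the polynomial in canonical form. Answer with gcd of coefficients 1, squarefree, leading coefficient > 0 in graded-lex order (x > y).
deg p = 4.
From the axis intercepts and sections: every point of the x-axis in the box is on the curve.
These observations pin down the coefficients.

x^3*y + y^4 + 3*y^2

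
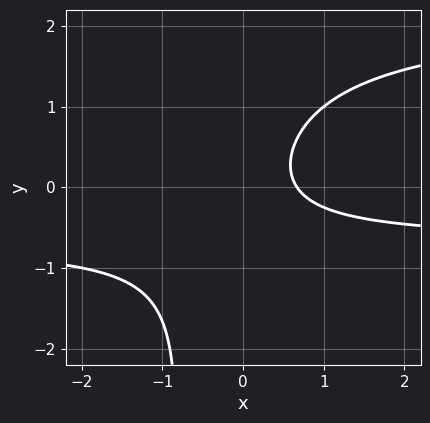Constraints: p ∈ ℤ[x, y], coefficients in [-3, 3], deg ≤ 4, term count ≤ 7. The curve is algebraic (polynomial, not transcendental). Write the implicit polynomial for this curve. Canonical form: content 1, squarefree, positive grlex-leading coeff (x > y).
(a) Degree: no degree-2 curve has this shape, so deg p = 3.
(b) Checking where it meets the axes: it misses every integer gridline on the y-axis.
(c) These observations pin down the coefficients.

2*x*y^2 - 3*x*y + 2*y^2 - 3*x + 2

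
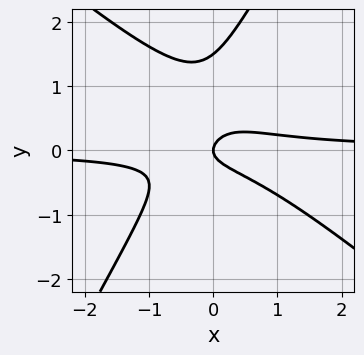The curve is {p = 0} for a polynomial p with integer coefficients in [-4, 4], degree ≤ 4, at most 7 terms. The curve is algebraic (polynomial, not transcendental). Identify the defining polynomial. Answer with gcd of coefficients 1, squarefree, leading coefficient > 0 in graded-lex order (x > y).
(a) The degree is 3 — no degree-2 curve has this shape.
(b) From the axis intercepts and sections: one x-axis crossing is at x = 0; it crosses the y-axis at the gridline y = 0.
(c) Putting this together gives p.

3*x^2*y + 2*x*y^2 - 2*y^3 + 3*y^2 - x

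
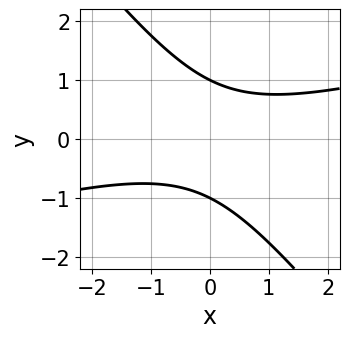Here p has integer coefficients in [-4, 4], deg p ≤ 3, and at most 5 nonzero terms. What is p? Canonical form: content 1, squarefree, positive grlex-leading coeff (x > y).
First, the degree is 2 — no degree-1 curve has this shape.
Then, from the visible intercepts: among the integer gridlines, it crosses the y-axis at y ∈ {-1, 1}; the curve avoids every integer x-axis point in the box.
Finally, together with the visible shape, these determine p as stated.

x^2 - 3*x*y - 3*y^2 + 3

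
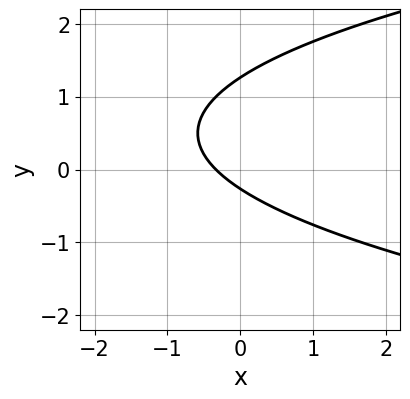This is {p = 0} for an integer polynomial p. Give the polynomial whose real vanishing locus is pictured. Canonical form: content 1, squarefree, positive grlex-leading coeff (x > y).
3*y^2 - 3*x - 3*y - 1

(a) The degree is 2 — the shape is more complex than any degree-1 curve.
(b) Matching integer coefficients to the picture gives p.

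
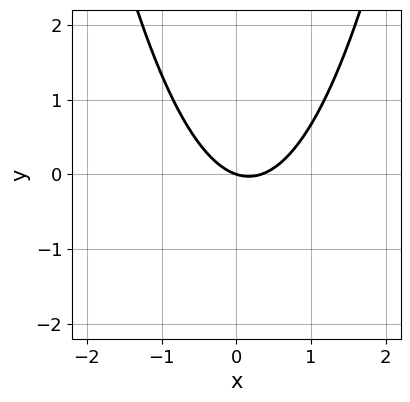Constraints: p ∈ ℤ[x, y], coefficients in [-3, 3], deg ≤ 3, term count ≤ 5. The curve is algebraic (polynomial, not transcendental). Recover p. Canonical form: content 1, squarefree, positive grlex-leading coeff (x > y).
3*x^2 - x - 3*y

(a) Degree: no degree-1 curve has this shape, so deg p = 2.
(b) From the axis intercepts and sections: one y-axis crossing is at y = 0; one x-axis crossing is at x = 0.
(c) These observations pin down the coefficients.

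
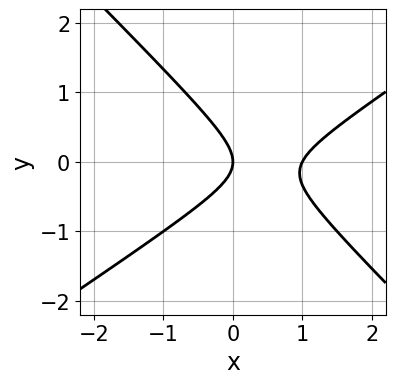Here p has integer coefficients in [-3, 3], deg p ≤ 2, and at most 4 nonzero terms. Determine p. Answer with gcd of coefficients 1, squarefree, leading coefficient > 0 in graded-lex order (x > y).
First, the degree is 2 — the shape is more complex than any degree-1 curve.
Then, checking where it meets the axes: it crosses the y-axis at the gridline y = 0; the x-axis gridline crossings are at x ∈ {0, 1}.
Finally, putting this together gives p.

2*x^2 - x*y - 3*y^2 - 2*x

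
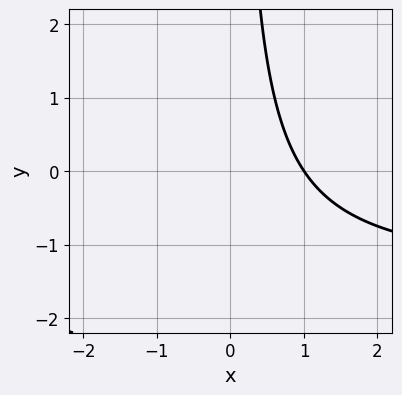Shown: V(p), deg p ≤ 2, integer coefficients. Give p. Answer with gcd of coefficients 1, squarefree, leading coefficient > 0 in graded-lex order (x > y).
1. deg p = 2.
2. Checking where it meets the axes: it crosses the x-axis at the gridline x = 1; it misses every integer gridline on the y-axis.
3. Putting this together gives p.

2*x*y + 3*x - 3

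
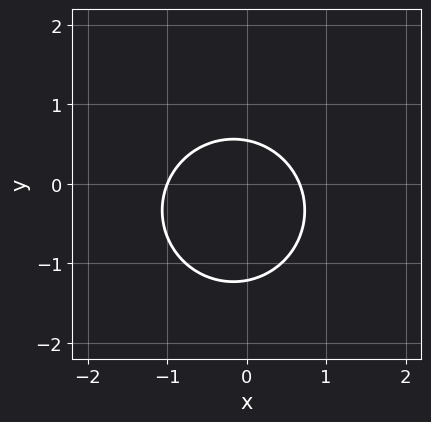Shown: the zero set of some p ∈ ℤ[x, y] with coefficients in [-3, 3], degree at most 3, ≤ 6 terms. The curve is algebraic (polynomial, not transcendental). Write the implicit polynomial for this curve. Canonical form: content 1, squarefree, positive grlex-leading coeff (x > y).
3*x^2 + 3*y^2 + x + 2*y - 2

Degree: no degree-1 curve has this shape, so deg p = 2.
Observable constraints: it meets the x-axis at x = -1 (among the integer gridlines).
Fitting integer coefficients to these (and the overall shape) gives p.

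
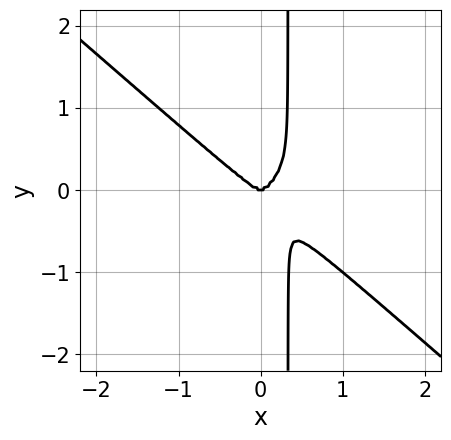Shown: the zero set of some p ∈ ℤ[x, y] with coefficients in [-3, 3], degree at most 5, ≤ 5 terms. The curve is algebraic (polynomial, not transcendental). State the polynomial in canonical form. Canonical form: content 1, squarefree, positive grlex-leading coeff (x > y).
The degree is 4 — the shape is more complex than any degree-3 curve.
From the axis intercepts and sections: one x-axis crossing is at x = 0; it crosses the y-axis at the gridline y = 0.
Together with the visible shape, these determine p as stated.

2*x^4 + 3*x*y^3 - y^3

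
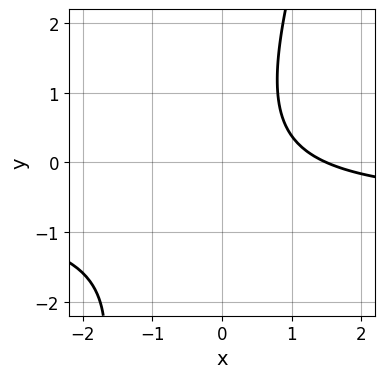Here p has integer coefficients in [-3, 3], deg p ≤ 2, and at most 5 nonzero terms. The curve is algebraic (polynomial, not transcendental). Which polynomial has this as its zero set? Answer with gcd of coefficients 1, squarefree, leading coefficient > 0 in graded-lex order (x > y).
3*x*y - y^2 + 2*x - 3

First, degree: a generic line meets the curve in up to 2 points, so deg p = 2.
Then, checking where it meets the axes: the curve avoids every integer y-axis point in the box.
Finally, fitting integer coefficients to these (and the overall shape) gives p.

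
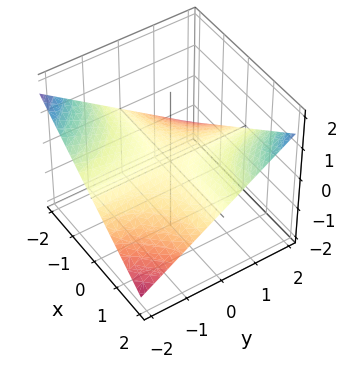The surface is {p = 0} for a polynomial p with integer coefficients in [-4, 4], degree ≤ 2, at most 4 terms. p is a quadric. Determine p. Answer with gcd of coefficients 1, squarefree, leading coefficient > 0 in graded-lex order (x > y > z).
x*y - 3*z

Degree: a saddle surface; a quadric, so deg p = 2.
Against the integer gridlines: the visible x-axis segment lies entirely on the surface; the visible y-axis segment lies entirely on the surface.
Solving for integer coefficients yields p as stated.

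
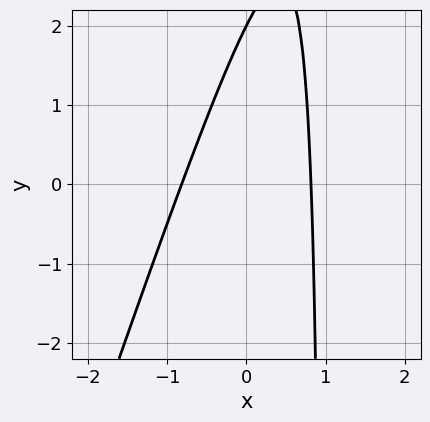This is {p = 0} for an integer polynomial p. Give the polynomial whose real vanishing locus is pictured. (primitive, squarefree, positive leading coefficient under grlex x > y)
1. The degree is 2 — the shape is more complex than any degree-1 curve.
2. Reading off the gridlines: it meets the y-axis at y = 2 (among the integer gridlines).
3. These observations pin down the coefficients.

3*x^2 - x*y + y - 2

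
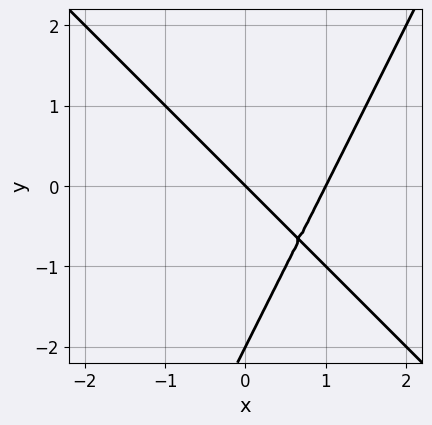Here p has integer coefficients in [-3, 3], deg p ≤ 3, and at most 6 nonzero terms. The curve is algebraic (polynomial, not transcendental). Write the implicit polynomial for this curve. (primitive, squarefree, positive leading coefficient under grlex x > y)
1. Degree: the shape is more complex than any degree-1 curve, so deg p = 2.
2. Against the integer gridlines: the y-axis gridline crossings are at y ∈ {-2, 0}; among the integer gridlines, it crosses the x-axis at x ∈ {0, 1}.
3. The integer polynomial consistent with all of this is the stated p.

2*x^2 + x*y - y^2 - 2*x - 2*y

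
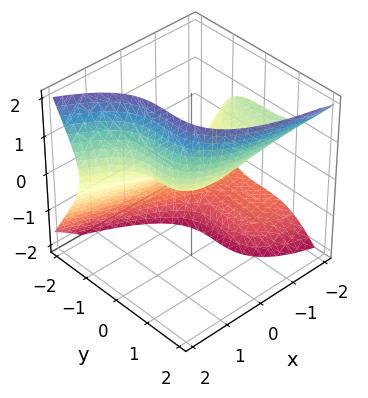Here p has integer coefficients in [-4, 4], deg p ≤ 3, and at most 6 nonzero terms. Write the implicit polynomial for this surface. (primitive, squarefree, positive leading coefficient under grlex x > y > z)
2*x*z^2 + 2*y^3 + x^2 - 3*z

First, deg p = 3. No degree-2 surface has this shape.
Then, from the axis intercepts and sections: one x-axis crossing is at x = 0; it crosses the z-axis at the gridline z = 0.
Finally, assembling these constraints gives the stated polynomial.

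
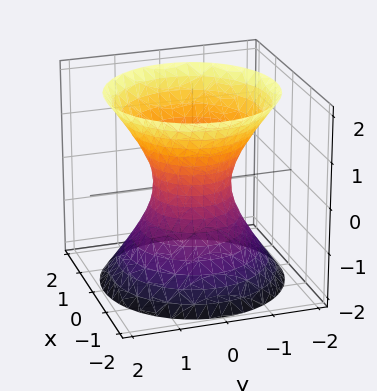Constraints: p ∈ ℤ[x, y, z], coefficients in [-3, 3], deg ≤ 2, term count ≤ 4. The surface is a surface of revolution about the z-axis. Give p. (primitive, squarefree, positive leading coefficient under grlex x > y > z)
First, degree: a generic line meets the surface in up to 2 points, so deg p = 2.
Next, symmetries: every cross-section ⟂ z is a circle, so x, y appear only via x² + y².
Next, from the axis intercepts and sections: a circular section at z = -1 has radius between 1 and 2; the surface avoids every integer z-axis point in the box.
Finally, matching integer coefficients to the picture gives p.

3*x^2 + 3*y^2 - 2*z^2 - 2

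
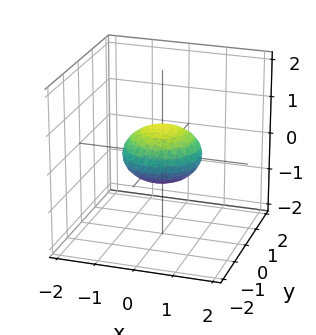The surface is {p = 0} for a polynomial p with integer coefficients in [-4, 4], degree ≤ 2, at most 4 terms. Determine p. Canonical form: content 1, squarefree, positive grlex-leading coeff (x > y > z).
x^2 + y^2 + 2*z^2 - 1

(a) Degree: a closed, bounded, convex surface; a quadric, so deg p = 2.
(b) By symmetry, the z-axis is an axis of rotation, so x and y enter only as x² + y²; it's symmetric under z → −z, forcing even powers of z.
(c) From the visible intercepts: a circular section at z = 0 has radius exactly 1; among the integer gridlines, it crosses the y-axis at y ∈ {-1, 1}; the x-axis gridline crossings are at x ∈ {-1, 1}.
(d) Together with the visible shape, these determine p as stated.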